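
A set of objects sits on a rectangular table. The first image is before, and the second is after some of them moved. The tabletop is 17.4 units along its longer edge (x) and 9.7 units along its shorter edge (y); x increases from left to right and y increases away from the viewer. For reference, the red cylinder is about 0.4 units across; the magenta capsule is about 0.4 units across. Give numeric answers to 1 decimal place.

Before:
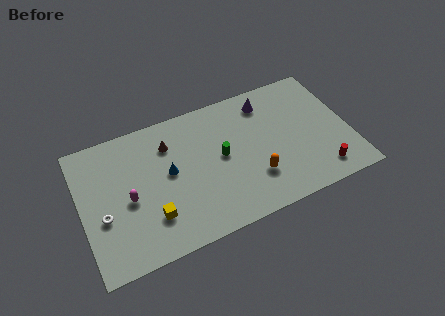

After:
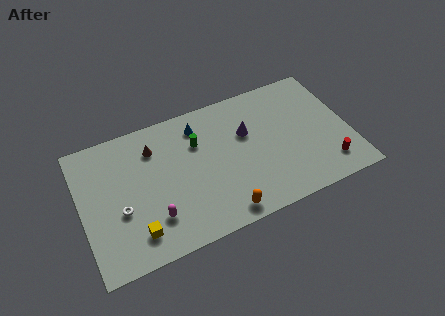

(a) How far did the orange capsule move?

2.9

The orange capsule was near (11.0, 2.8) before and (8.7, 1.1) after, so it travelled √(2.3² + 1.7²) ≈ 2.9 units.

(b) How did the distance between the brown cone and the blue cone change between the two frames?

+1.0

They were about 2.0 units apart before and 3.0 after — 1.0 units further apart.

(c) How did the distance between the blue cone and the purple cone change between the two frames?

-3.8

Before: roughly 7.2 units apart; after: 3.4. That's 3.8 units closer together.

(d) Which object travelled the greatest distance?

the blue cone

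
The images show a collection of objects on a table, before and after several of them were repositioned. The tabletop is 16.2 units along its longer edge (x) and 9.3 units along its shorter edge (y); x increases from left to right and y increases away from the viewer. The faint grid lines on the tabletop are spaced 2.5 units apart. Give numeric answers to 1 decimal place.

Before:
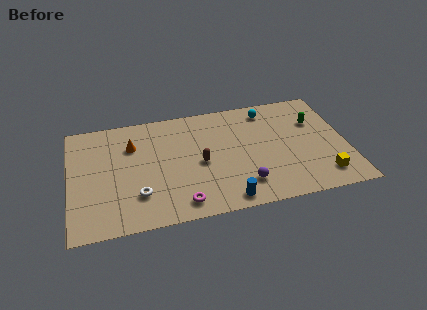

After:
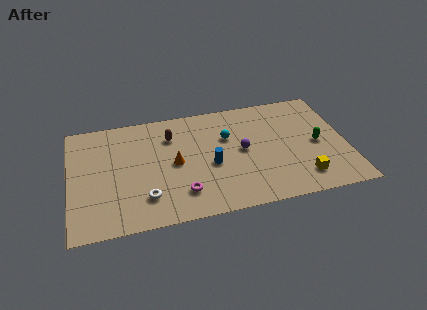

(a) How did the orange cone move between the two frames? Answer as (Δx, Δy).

(2.4, -2.0)

The orange cone was at about (3.7, 6.6) and moved to about (6.1, 4.6).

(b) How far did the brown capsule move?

3.1

From (7.6, 4.3) to (6.0, 6.9), the brown capsule covered √(1.6² + 2.6²) ≈ 3.1 units.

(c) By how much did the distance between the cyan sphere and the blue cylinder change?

-5.1

Before: roughly 7.5 units apart; after: 2.4. That's 5.1 units closer together.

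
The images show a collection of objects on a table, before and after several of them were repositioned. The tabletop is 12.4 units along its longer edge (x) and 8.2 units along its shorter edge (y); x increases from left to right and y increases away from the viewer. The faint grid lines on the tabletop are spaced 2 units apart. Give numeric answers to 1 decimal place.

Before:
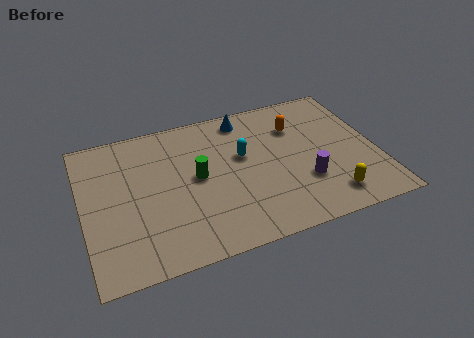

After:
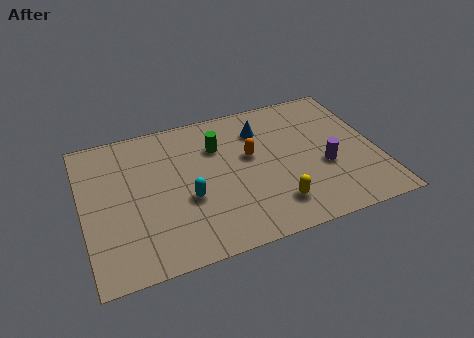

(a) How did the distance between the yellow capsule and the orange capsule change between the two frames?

-1.4

Before: roughly 4.6 units apart; after: 3.2. That's 1.4 units closer together.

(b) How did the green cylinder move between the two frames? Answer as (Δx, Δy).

(1.0, 1.5)

The green cylinder started near (4.8, 4.3) and ended near (5.8, 5.8).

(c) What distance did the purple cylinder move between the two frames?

1.1

The purple cylinder was near (9.2, 2.6) before and (10.1, 3.2) after, so it travelled √(0.9² + 0.6²) ≈ 1.1 units.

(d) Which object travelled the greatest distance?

the cyan capsule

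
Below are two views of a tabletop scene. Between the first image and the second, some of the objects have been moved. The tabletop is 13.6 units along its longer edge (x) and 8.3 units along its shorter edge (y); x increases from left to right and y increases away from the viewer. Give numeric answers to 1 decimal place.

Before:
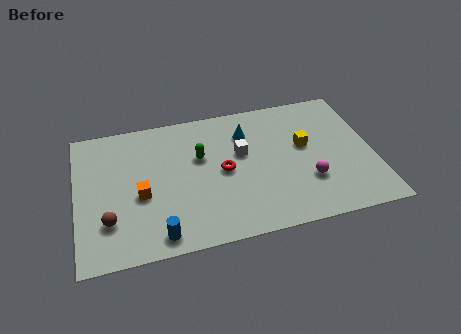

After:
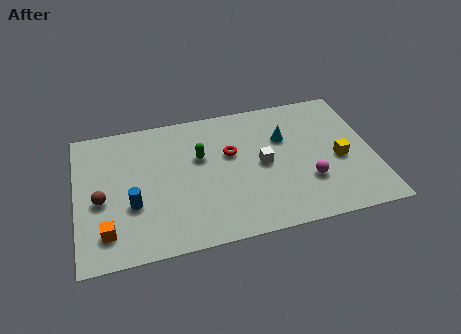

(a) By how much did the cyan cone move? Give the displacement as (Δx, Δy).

(1.7, -0.7)

From the two frames, the cyan cone sits at roughly (7.9, 6.2) before and (9.6, 5.5) after.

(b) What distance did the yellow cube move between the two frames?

1.9

From (10.5, 4.8) to (12.0, 3.6), the yellow cube covered √(1.5² + 1.2²) ≈ 1.9 units.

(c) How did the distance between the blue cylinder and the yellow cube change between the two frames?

+1.6

They were about 7.9 units apart before and 9.5 after — 1.6 units further apart.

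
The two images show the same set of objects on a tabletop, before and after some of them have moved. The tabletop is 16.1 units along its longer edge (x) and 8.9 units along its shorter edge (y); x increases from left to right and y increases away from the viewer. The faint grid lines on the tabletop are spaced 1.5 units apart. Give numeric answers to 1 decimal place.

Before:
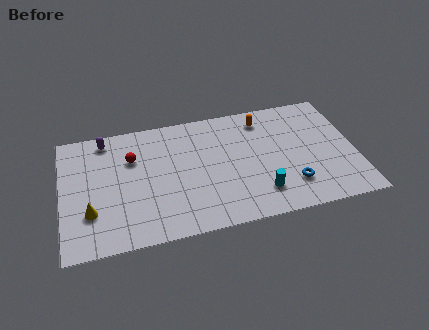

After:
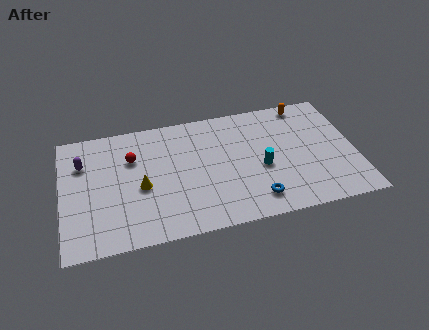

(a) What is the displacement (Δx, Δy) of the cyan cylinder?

(0.2, 1.8)

The cyan cylinder was at about (10.7, 2.0) and moved to about (10.9, 3.8).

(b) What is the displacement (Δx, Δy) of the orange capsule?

(2.4, 0.6)

From the two frames, the orange capsule sits at roughly (11.2, 7.4) before and (13.6, 8.0) after.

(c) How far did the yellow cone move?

3.0

The yellow cone was near (1.5, 2.7) before and (4.3, 3.9) after, so it travelled √(2.8² + 1.2²) ≈ 3.0 units.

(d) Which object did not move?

the red sphere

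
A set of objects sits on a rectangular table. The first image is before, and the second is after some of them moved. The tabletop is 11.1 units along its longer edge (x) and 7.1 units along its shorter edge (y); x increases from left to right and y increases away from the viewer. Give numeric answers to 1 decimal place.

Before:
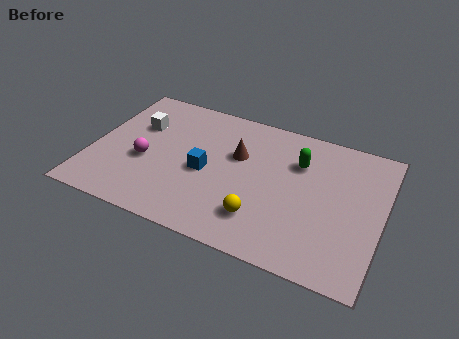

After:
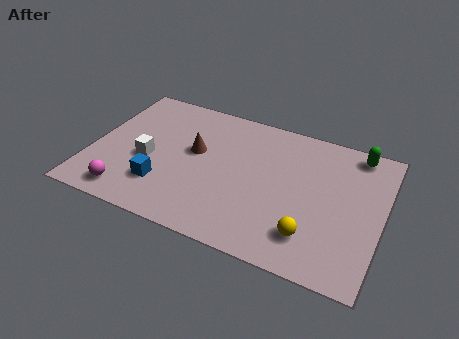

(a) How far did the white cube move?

1.8

The white cube was near (1.6, 4.7) before and (2.2, 3.0) after, so it travelled √(0.6² + 1.7²) ≈ 1.8 units.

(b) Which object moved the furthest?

the green capsule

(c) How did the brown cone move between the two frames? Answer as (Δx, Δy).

(-1.6, -0.4)

From the two frames, the brown cone sits at roughly (5.5, 4.5) before and (3.9, 4.1) after.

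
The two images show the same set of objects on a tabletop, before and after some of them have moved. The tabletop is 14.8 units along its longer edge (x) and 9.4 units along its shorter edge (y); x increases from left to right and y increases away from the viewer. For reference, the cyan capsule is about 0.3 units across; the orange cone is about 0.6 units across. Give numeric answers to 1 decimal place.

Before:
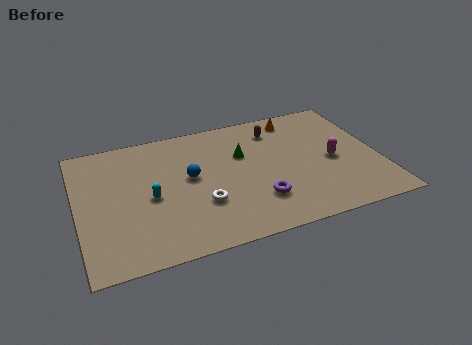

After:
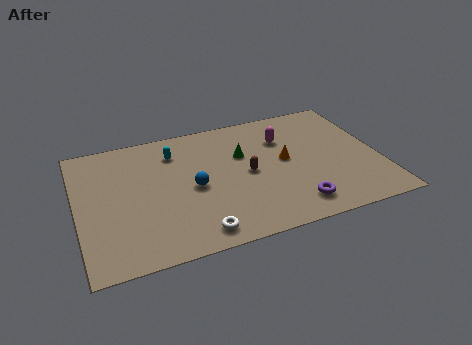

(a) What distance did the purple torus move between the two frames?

1.9

The purple torus was near (8.6, 2.5) before and (10.3, 1.6) after, so it travelled √(1.7² + 0.9²) ≈ 1.9 units.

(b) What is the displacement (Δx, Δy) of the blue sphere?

(0.1, -0.8)

The blue sphere started near (5.5, 5.2) and ended near (5.6, 4.4).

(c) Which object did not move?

the green cone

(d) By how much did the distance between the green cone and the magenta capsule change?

-2.5

They were about 4.7 units apart before and 2.2 after — 2.5 units closer together.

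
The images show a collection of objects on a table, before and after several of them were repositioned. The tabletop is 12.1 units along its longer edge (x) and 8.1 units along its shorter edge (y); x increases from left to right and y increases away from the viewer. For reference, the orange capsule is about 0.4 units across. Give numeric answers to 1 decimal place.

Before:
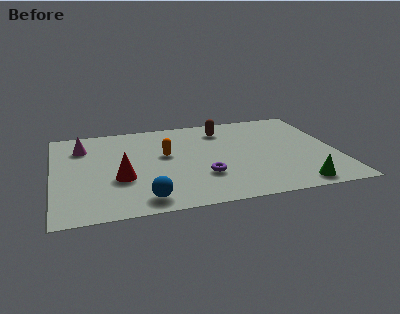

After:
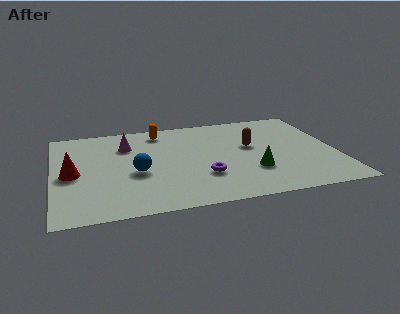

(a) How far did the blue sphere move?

2.3

The blue sphere moved from about (3.7, 1.1) to (3.5, 3.4), a distance of √(0.2² + 2.3²) ≈ 2.3.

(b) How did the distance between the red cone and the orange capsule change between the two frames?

+2.4

Before: roughly 2.6 units apart; after: 5.0. That's 2.4 units further apart.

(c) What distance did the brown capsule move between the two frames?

2.1

The brown capsule moved from about (7.4, 6.5) to (8.5, 4.7), a distance of √(1.1² + 1.8²) ≈ 2.1.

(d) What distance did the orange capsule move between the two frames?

2.2

From (4.8, 4.7) to (4.7, 6.9), the orange capsule covered √(0.1² + 2.2²) ≈ 2.2 units.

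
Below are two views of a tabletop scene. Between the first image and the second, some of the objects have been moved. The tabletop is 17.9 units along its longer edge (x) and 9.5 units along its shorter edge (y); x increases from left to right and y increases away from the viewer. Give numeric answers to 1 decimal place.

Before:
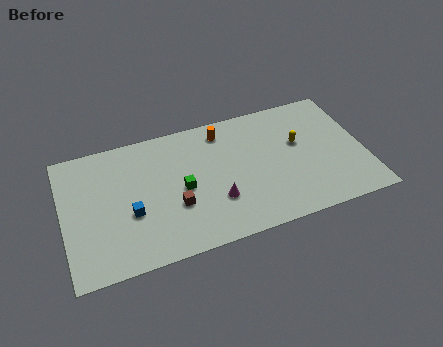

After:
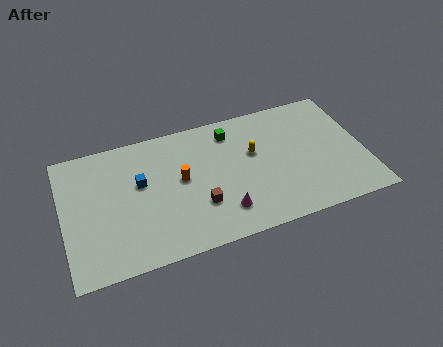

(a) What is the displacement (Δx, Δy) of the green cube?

(3.2, 3.3)

The green cube started near (7.0, 4.5) and ended near (10.2, 7.8).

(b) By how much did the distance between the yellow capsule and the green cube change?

-4.9

The distance was about 7.2 in the first image and 2.3 in the second, so they moved 4.9 units closer together.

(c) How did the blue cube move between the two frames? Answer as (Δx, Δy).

(0.7, 2.0)

From the two frames, the blue cube sits at roughly (3.9, 3.7) before and (4.6, 5.7) after.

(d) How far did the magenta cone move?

0.9

The magenta cone moved from about (8.9, 3.0) to (9.2, 2.1), a distance of √(0.3² + 0.9²) ≈ 0.9.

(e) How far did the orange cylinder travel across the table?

3.9

From (9.7, 8.0) to (7.0, 5.2), the orange cylinder covered √(2.7² + 2.8²) ≈ 3.9 units.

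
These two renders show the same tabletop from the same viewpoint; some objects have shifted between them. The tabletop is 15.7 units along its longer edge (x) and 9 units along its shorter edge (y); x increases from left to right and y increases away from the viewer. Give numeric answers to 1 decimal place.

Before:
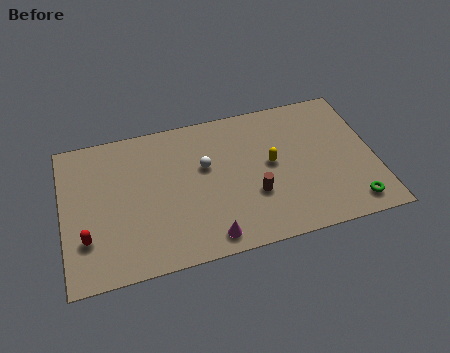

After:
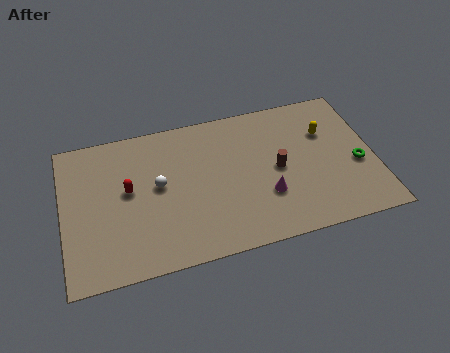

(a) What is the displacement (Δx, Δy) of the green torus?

(0.5, 2.4)

From the two frames, the green torus sits at roughly (14.3, 1.3) before and (14.8, 3.7) after.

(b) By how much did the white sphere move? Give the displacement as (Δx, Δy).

(-2.4, -0.6)

The white sphere started near (7.2, 5.5) and ended near (4.8, 4.9).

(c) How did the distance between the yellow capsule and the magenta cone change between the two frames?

-0.4

They were about 5.0 units apart before and 4.6 after — 0.4 units closer together.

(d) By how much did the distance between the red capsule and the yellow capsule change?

+0.5

Before: roughly 9.7 units apart; after: 10.2. That's 0.5 units further apart.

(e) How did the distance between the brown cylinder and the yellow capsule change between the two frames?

+1.1

The distance was about 2.0 in the first image and 3.1 in the second, so they moved 1.1 units further apart.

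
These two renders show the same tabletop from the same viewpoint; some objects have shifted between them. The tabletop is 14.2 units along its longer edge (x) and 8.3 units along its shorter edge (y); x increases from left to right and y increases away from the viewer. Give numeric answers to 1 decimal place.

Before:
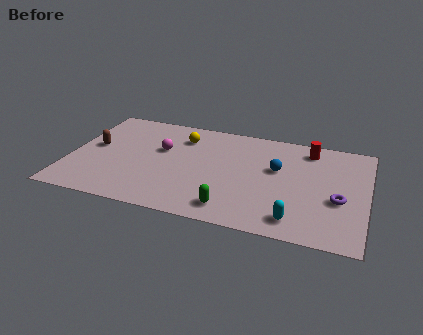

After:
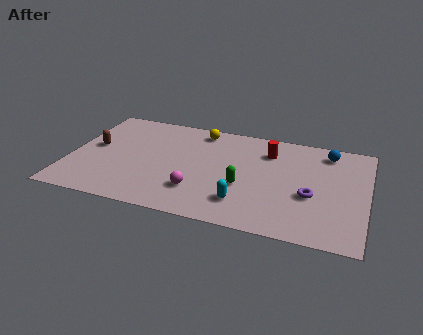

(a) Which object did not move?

the brown capsule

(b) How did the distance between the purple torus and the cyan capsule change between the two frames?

+0.6

They were about 2.8 units apart before and 3.4 after — 0.6 units further apart.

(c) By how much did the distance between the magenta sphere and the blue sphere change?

+2.0

The distance was about 5.6 in the first image and 7.6 in the second, so they moved 2.0 units further apart.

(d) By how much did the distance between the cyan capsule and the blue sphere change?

+2.4

The distance was about 3.9 in the first image and 6.3 in the second, so they moved 2.4 units further apart.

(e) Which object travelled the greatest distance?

the magenta sphere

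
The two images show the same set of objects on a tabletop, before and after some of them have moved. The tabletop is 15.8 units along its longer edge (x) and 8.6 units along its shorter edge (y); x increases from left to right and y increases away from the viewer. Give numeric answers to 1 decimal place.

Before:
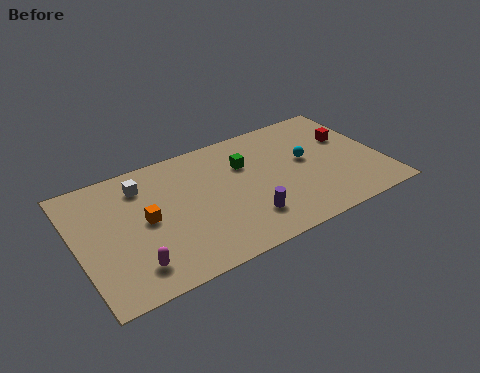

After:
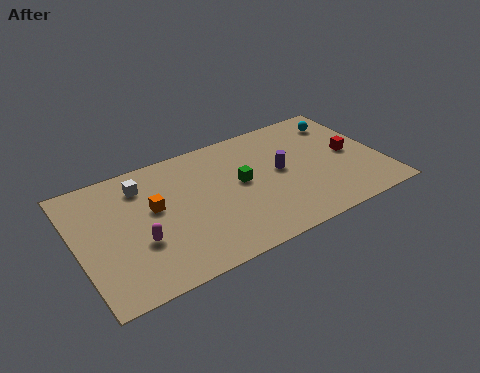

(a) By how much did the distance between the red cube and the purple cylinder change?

-3.2

They were about 6.9 units apart before and 3.7 after — 3.2 units closer together.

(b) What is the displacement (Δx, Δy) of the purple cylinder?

(2.2, 2.5)

The purple cylinder started near (8.4, 2.1) and ended near (10.6, 4.6).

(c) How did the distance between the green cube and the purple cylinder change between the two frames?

-1.7

They were about 3.8 units apart before and 2.1 after — 1.7 units closer together.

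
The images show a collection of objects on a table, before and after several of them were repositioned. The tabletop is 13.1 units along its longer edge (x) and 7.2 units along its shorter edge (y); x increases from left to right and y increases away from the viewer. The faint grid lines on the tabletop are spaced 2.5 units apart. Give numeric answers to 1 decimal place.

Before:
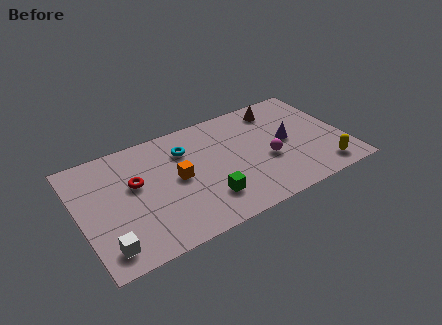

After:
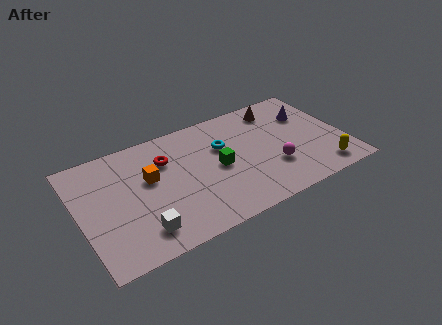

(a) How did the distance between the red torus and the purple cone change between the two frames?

-0.3

The distance was about 7.5 in the first image and 7.2 in the second, so they moved 0.3 units closer together.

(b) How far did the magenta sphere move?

0.6

From (9.2, 2.9) to (9.4, 2.3), the magenta sphere covered √(0.2² + 0.6²) ≈ 0.6 units.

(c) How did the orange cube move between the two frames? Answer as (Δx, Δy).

(-1.3, 0.6)

The orange cube started near (4.8, 3.7) and ended near (3.5, 4.3).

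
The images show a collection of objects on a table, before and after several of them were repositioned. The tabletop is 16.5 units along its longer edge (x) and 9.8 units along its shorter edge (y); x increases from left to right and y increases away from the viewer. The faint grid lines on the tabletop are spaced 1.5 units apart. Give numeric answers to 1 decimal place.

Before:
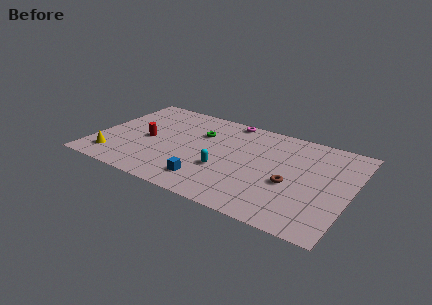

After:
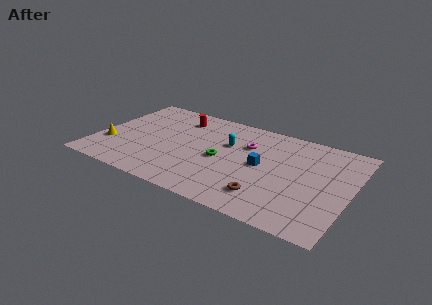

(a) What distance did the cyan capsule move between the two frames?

2.8

The cyan capsule was near (8.5, 3.5) before and (8.4, 6.3) after, so it travelled √(0.1² + 2.8²) ≈ 2.8 units.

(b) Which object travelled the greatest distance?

the blue cube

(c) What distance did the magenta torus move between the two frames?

2.7

From (8.1, 9.0) to (9.6, 6.7), the magenta torus covered √(1.5² + 2.3²) ≈ 2.7 units.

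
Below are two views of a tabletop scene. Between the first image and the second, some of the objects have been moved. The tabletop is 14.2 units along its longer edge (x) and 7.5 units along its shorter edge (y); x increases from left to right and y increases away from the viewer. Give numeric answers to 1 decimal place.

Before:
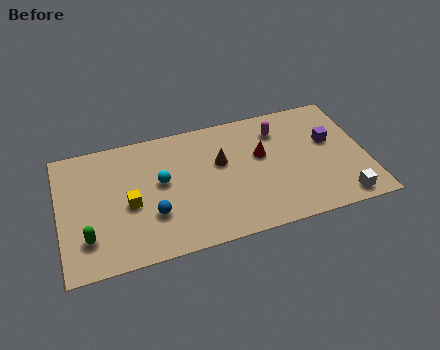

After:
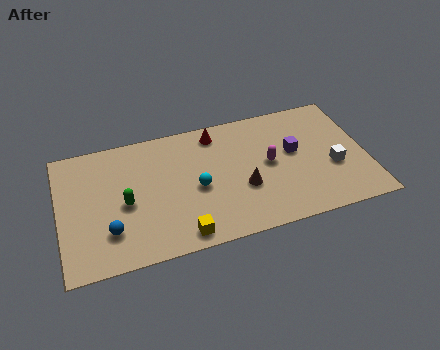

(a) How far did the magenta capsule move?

2.0

The magenta capsule was near (10.3, 5.8) before and (9.7, 3.9) after, so it travelled √(0.6² + 1.9²) ≈ 2.0 units.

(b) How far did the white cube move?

2.0

From (12.8, 0.9) to (12.6, 2.9), the white cube covered √(0.2² + 2.0²) ≈ 2.0 units.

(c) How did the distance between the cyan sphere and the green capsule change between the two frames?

-0.9

Before: roughly 4.2 units apart; after: 3.3. That's 0.9 units closer together.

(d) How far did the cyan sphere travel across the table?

1.8

From (4.7, 4.2) to (6.3, 3.4), the cyan sphere covered √(1.6² + 0.8²) ≈ 1.8 units.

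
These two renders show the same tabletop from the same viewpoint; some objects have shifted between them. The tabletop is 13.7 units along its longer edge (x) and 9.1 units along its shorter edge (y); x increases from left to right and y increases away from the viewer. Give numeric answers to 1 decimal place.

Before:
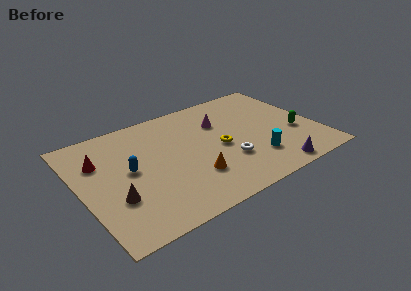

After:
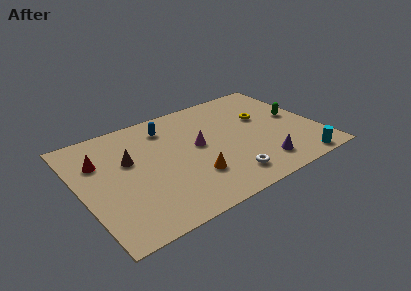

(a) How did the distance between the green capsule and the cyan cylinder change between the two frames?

+1.1

They were about 2.9 units apart before and 4.0 after — 1.1 units further apart.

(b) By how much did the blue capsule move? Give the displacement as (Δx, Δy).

(2.6, 2.5)

The blue capsule was at about (2.8, 4.8) and moved to about (5.4, 7.3).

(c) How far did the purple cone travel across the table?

1.0

The purple cone was near (10.5, 0.9) before and (9.9, 1.7) after, so it travelled √(0.6² + 0.8²) ≈ 1.0 units.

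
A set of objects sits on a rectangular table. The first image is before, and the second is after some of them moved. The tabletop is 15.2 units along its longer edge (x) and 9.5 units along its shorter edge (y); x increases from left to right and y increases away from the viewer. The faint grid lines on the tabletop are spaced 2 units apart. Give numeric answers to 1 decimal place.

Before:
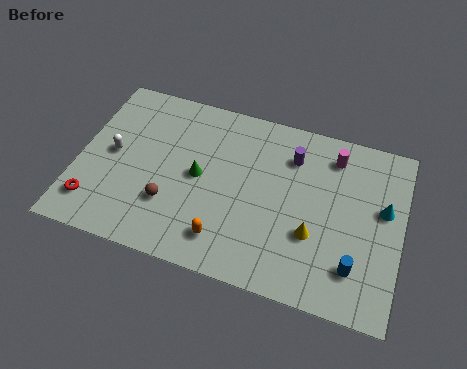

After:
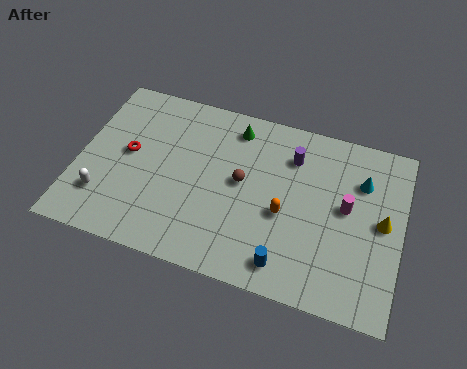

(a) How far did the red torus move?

3.5

From (1.0, 1.9) to (2.3, 5.1), the red torus covered √(1.3² + 3.2²) ≈ 3.5 units.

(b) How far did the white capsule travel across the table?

2.5

The white capsule moved from about (1.6, 4.9) to (1.4, 2.4), a distance of √(0.2² + 2.5²) ≈ 2.5.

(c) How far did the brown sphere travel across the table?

3.9

From (4.5, 2.9) to (7.7, 5.1), the brown sphere covered √(3.2² + 2.2²) ≈ 3.9 units.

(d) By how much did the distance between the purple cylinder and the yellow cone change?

+0.9

The distance was about 4.1 in the first image and 5.0 in the second, so they moved 0.9 units further apart.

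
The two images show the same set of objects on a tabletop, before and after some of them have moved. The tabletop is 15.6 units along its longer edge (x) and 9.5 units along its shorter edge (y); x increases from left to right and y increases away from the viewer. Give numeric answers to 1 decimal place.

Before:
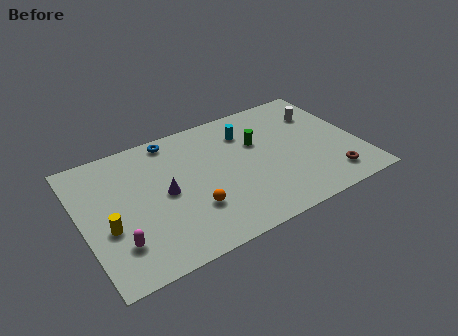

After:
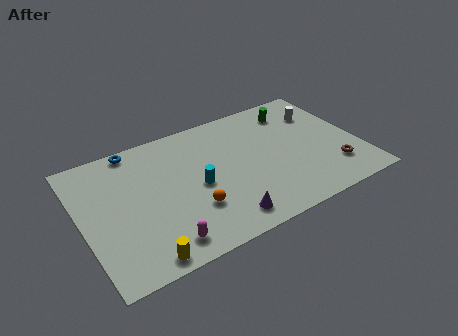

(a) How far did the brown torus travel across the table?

0.7

The brown torus was near (13.6, 1.7) before and (13.9, 2.3) after, so it travelled √(0.3² + 0.6²) ≈ 0.7 units.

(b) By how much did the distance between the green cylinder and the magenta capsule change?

+1.4

They were about 9.2 units apart before and 10.6 after — 1.4 units further apart.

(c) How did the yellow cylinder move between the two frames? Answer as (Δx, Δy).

(1.5, -2.8)

The yellow cylinder started near (1.3, 3.7) and ended near (2.8, 0.9).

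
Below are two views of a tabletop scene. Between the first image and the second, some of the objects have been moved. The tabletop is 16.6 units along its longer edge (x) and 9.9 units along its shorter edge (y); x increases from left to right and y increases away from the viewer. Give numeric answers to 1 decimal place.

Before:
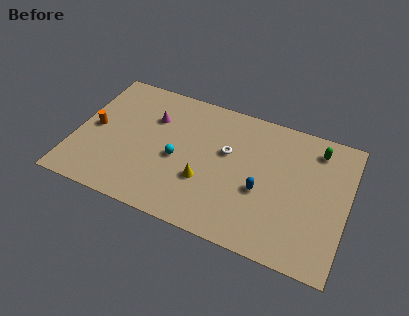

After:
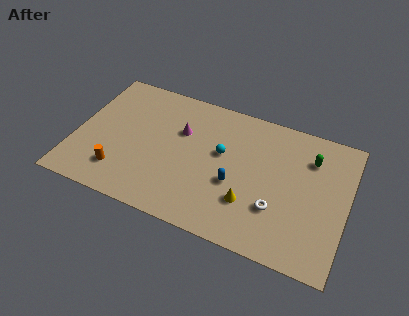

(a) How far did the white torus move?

4.4

The white torus moved from about (9.2, 6.0) to (12.5, 3.1), a distance of √(3.3² + 2.9²) ≈ 4.4.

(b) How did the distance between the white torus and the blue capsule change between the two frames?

-0.3

They were about 3.0 units apart before and 2.7 after — 0.3 units closer together.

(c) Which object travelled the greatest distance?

the white torus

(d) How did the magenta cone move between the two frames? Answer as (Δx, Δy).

(1.8, -0.4)

From the two frames, the magenta cone sits at roughly (4.5, 6.9) before and (6.3, 6.5) after.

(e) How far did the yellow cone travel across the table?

2.8

The yellow cone was near (8.1, 3.4) before and (10.9, 2.9) after, so it travelled √(2.8² + 0.5²) ≈ 2.8 units.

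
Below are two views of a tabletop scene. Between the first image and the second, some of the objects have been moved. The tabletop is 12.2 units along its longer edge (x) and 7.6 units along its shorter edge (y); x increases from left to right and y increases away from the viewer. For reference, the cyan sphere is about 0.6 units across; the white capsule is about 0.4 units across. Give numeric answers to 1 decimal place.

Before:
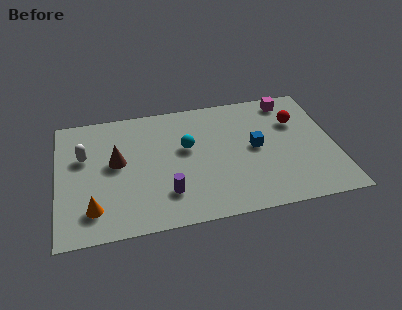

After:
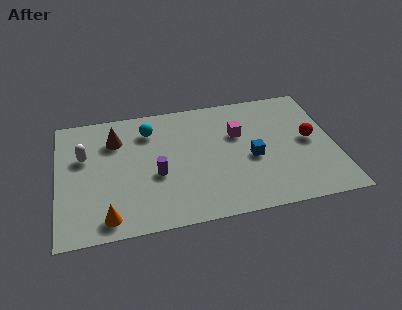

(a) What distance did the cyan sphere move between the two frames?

2.1

From (5.7, 4.5) to (4.1, 5.9), the cyan sphere covered √(1.6² + 1.4²) ≈ 2.1 units.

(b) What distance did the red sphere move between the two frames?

1.4

The red sphere was near (10.6, 5.2) before and (11.1, 3.9) after, so it travelled √(0.5² + 1.3²) ≈ 1.4 units.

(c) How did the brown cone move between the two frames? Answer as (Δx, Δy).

(0.0, 1.4)

From the two frames, the brown cone sits at roughly (2.6, 4.2) before and (2.6, 5.6) after.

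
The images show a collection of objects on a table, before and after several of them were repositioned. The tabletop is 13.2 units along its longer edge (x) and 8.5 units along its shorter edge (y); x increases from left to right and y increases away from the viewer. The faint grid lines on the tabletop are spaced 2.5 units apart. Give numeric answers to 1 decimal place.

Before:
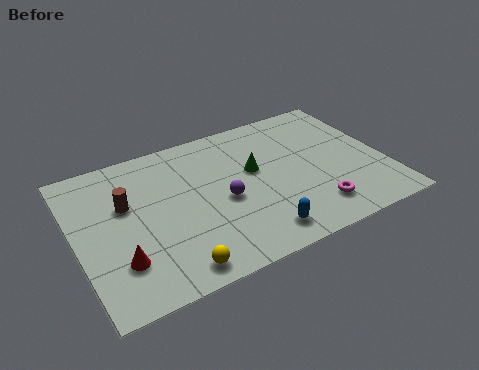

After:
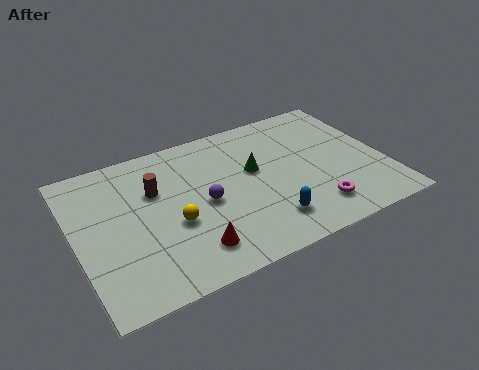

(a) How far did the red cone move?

3.0

From (1.6, 2.3) to (4.5, 1.7), the red cone covered √(2.9² + 0.6²) ≈ 3.0 units.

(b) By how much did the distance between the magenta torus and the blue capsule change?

-0.5

Before: roughly 2.5 units apart; after: 2.0. That's 0.5 units closer together.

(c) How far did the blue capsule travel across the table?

0.7

The blue capsule was near (7.3, 1.3) before and (7.8, 1.8) after, so it travelled √(0.5² + 0.5²) ≈ 0.7 units.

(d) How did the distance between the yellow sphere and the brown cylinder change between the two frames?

-2.3

They were about 4.6 units apart before and 2.3 after — 2.3 units closer together.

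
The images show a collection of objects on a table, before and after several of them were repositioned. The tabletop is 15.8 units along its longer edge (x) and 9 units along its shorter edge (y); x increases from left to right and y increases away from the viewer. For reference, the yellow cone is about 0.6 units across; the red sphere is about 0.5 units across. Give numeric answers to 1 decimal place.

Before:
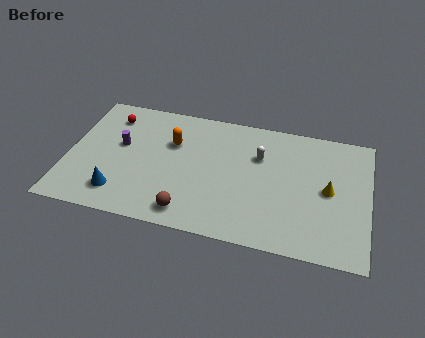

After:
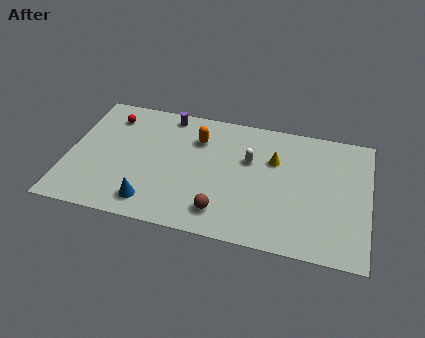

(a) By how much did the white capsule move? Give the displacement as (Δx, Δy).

(-0.5, -0.4)

The white capsule was at about (10.0, 6.1) and moved to about (9.5, 5.7).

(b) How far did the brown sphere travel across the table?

1.7

From (6.6, 1.3) to (8.3, 1.7), the brown sphere covered √(1.7² + 0.4²) ≈ 1.7 units.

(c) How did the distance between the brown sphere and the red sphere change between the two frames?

+0.9

Before: roughly 7.5 units apart; after: 8.4. That's 0.9 units further apart.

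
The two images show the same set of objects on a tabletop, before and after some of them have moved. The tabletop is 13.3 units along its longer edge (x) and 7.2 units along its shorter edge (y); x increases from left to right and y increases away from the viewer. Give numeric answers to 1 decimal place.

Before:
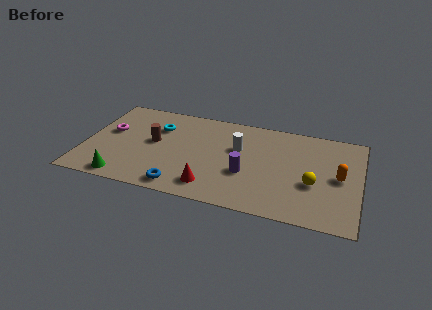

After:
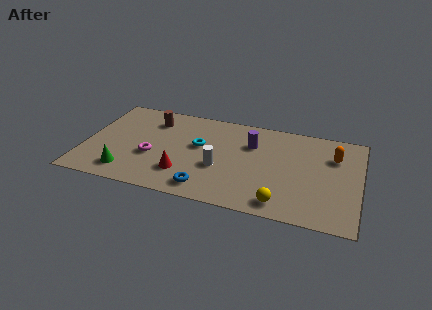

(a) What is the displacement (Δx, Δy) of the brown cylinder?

(-0.2, 1.7)

The brown cylinder was at about (3.3, 3.9) and moved to about (3.1, 5.6).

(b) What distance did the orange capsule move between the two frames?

1.5

The orange capsule was near (12.3, 3.6) before and (12.0, 5.1) after, so it travelled √(0.3² + 1.5²) ≈ 1.5 units.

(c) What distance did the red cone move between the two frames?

1.5

From (6.3, 1.3) to (4.9, 1.9), the red cone covered √(1.4² + 0.6²) ≈ 1.5 units.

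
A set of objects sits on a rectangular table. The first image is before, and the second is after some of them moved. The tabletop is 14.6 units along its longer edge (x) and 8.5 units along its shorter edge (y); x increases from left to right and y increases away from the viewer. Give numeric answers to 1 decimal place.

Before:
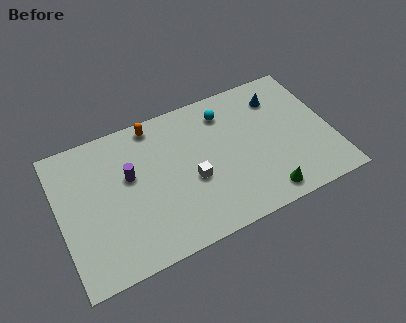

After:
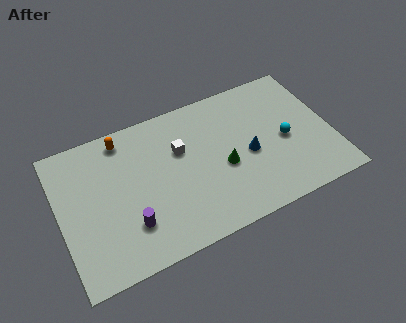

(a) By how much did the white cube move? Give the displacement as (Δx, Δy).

(-0.4, 2.0)

From the two frames, the white cube sits at roughly (7.0, 3.5) before and (6.6, 5.5) after.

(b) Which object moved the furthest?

the cyan sphere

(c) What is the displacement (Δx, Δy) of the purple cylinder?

(-0.3, -2.8)

The purple cylinder was at about (3.8, 5.1) and moved to about (3.5, 2.3).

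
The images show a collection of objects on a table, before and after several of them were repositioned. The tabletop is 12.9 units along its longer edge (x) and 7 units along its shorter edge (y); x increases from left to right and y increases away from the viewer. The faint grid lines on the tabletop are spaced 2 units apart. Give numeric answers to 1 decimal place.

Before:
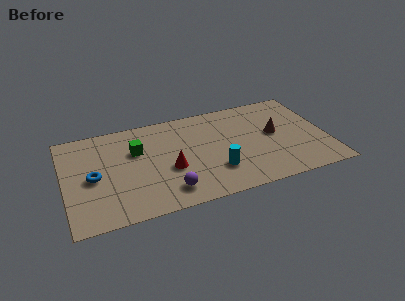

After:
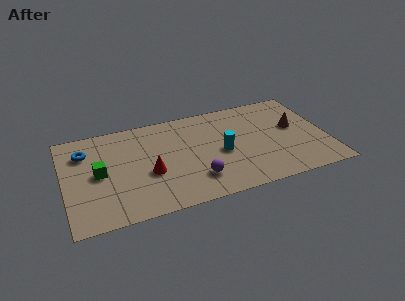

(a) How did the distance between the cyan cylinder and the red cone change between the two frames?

+1.3

They were about 2.3 units apart before and 3.6 after — 1.3 units further apart.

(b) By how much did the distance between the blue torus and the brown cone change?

+1.4

The distance was about 9.0 in the first image and 10.4 in the second, so they moved 1.4 units further apart.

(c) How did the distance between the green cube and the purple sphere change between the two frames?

+1.4

They were about 3.5 units apart before and 4.9 after — 1.4 units further apart.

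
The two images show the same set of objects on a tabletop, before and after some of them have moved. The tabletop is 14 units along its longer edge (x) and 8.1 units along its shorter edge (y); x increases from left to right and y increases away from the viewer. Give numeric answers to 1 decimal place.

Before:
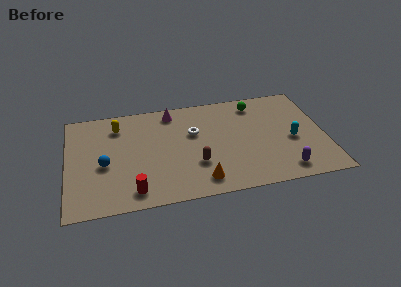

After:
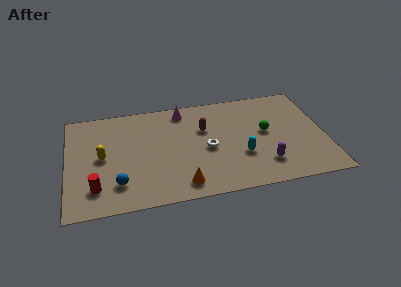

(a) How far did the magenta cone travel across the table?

0.6

From (5.8, 7.0) to (6.4, 7.0), the magenta cone covered √(0.6² + 0.0²) ≈ 0.6 units.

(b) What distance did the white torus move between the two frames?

1.6

From (6.9, 5.1) to (7.6, 3.7), the white torus covered √(0.7² + 1.4²) ≈ 1.6 units.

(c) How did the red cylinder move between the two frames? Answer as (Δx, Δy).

(-2.0, 0.6)

The red cylinder was at about (3.5, 1.2) and moved to about (1.5, 1.8).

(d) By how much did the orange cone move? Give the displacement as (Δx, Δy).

(-1.0, -0.1)

The orange cone started near (7.1, 1.3) and ended near (6.1, 1.2).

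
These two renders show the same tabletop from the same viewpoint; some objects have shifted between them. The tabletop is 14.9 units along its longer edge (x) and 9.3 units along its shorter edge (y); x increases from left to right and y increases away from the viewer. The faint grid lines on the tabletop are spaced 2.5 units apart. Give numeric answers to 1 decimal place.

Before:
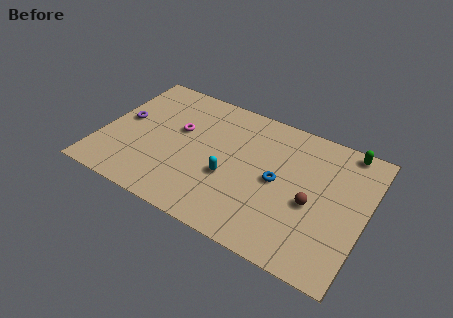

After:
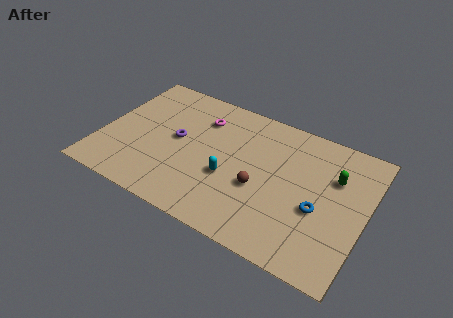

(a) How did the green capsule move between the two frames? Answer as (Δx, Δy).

(-0.4, -2.2)

The green capsule was at about (13.4, 8.5) and moved to about (13.0, 6.3).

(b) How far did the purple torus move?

3.1

The purple torus was near (1.1, 5.0) before and (4.2, 4.9) after, so it travelled √(3.1² + 0.1²) ≈ 3.1 units.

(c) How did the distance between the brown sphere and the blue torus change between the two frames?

+1.2

The distance was about 2.1 in the first image and 3.3 in the second, so they moved 1.2 units further apart.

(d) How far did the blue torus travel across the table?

2.5

From (10.0, 4.6) to (12.4, 3.8), the blue torus covered √(2.4² + 0.8²) ≈ 2.5 units.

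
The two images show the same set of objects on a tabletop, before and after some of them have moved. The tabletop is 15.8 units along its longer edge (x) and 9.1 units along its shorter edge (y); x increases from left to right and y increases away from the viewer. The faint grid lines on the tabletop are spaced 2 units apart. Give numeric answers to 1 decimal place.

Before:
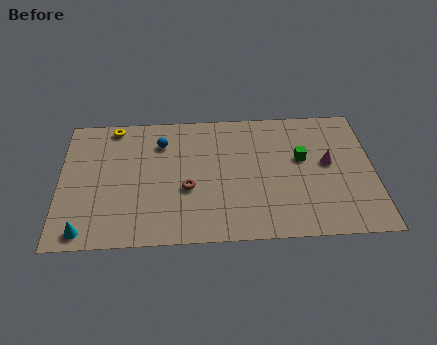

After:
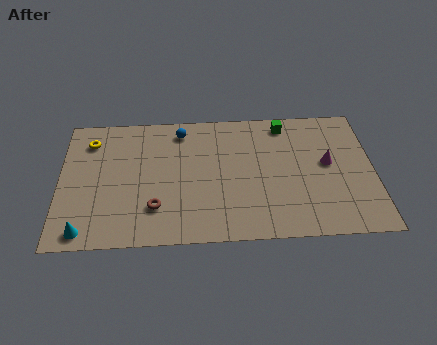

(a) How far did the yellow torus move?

1.6

The yellow torus moved from about (2.7, 8.2) to (1.5, 7.2), a distance of √(1.2² + 1.0²) ≈ 1.6.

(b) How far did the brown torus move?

2.0

The brown torus moved from about (6.4, 3.6) to (4.8, 2.4), a distance of √(1.6² + 1.2²) ≈ 2.0.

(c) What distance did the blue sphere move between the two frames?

1.3

The blue sphere moved from about (5.1, 6.9) to (6.1, 7.7), a distance of √(1.0² + 0.8²) ≈ 1.3.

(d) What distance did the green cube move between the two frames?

2.6

The green cube moved from about (12.2, 5.4) to (11.4, 7.9), a distance of √(0.8² + 2.5²) ≈ 2.6.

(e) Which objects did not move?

the magenta cone and the cyan cone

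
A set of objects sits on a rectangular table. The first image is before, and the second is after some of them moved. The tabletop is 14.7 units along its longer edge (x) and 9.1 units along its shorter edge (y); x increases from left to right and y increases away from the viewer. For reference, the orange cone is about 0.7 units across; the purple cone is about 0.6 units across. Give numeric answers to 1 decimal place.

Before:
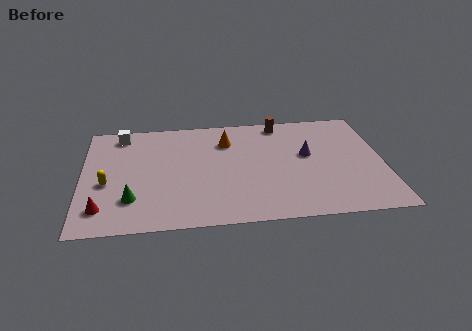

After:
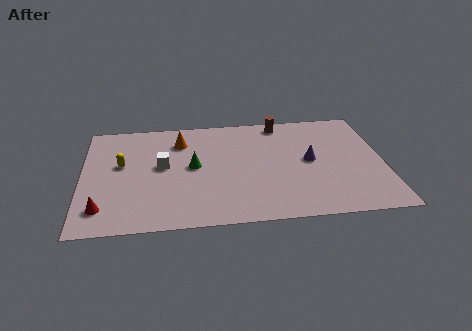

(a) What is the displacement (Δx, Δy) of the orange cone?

(-2.3, 0.2)

From the two frames, the orange cone sits at roughly (7.1, 6.8) before and (4.8, 7.0) after.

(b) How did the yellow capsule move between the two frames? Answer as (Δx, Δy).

(0.7, 1.5)

The yellow capsule was at about (1.2, 3.8) and moved to about (1.9, 5.3).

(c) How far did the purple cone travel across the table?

0.5

The purple cone was near (11.0, 5.2) before and (11.1, 4.7) after, so it travelled √(0.1² + 0.5²) ≈ 0.5 units.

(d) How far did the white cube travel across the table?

3.5

The white cube was near (1.9, 7.9) before and (3.9, 5.0) after, so it travelled √(2.0² + 2.9²) ≈ 3.5 units.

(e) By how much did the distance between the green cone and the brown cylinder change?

-3.8

They were about 9.3 units apart before and 5.5 after — 3.8 units closer together.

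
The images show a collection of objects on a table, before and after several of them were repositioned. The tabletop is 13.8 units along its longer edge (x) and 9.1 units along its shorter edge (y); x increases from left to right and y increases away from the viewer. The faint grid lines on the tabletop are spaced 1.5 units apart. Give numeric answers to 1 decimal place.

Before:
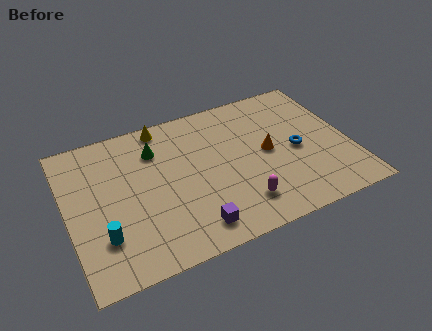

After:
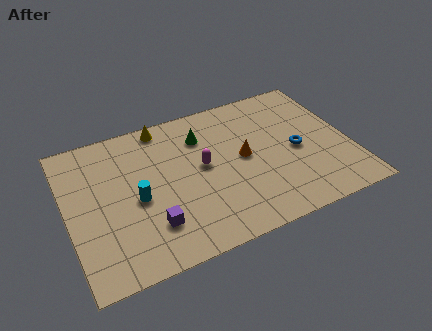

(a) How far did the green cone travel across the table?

2.3

From (4.5, 6.8) to (6.8, 6.8), the green cone covered √(2.3² + 0.0²) ≈ 2.3 units.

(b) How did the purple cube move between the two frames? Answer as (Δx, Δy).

(-1.9, 0.9)

The purple cube was at about (5.7, 1.4) and moved to about (3.8, 2.3).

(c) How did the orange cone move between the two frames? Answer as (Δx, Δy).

(-1.2, 0.1)

The orange cone started near (9.8, 4.6) and ended near (8.6, 4.7).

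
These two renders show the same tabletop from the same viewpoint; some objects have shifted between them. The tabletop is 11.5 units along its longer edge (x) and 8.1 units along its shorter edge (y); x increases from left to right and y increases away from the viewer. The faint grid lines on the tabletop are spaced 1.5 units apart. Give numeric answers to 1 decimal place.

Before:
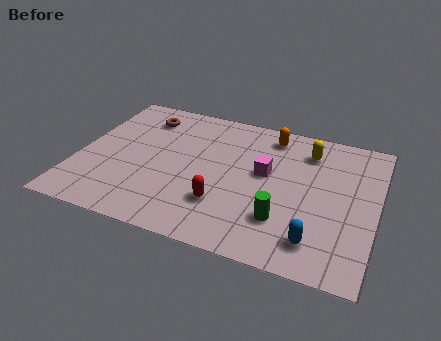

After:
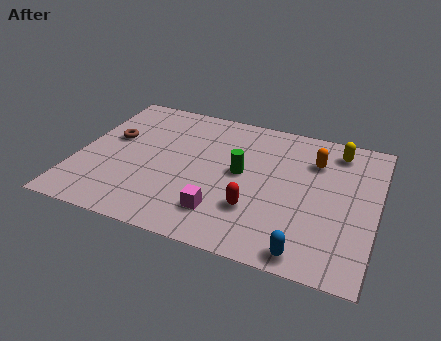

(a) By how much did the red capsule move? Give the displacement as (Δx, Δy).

(1.2, 0.1)

The red capsule started near (5.8, 2.3) and ended near (7.0, 2.4).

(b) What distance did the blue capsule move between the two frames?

0.8

The blue capsule was near (9.4, 1.5) before and (9.1, 0.8) after, so it travelled √(0.3² + 0.7²) ≈ 0.8 units.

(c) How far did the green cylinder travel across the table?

2.8

From (8.1, 2.2) to (6.3, 4.3), the green cylinder covered √(1.8² + 2.1²) ≈ 2.8 units.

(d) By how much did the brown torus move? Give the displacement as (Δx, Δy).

(-1.0, -1.7)

The brown torus was at about (2.2, 6.5) and moved to about (1.2, 4.8).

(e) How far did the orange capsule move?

2.1

The orange capsule was near (7.2, 6.9) before and (9.0, 5.9) after, so it travelled √(1.8² + 1.0²) ≈ 2.1 units.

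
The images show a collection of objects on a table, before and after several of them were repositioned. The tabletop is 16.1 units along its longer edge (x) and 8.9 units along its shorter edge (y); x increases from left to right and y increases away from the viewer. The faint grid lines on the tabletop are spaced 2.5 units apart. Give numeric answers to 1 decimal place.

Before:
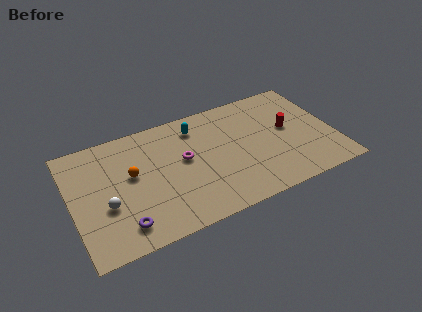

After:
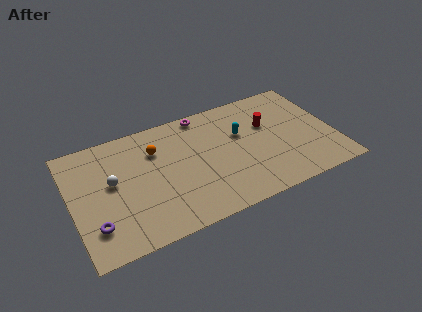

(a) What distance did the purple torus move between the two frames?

1.7

The purple torus was near (2.8, 1.6) before and (1.2, 2.2) after, so it travelled √(1.6² + 0.6²) ≈ 1.7 units.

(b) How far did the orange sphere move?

2.1

The orange sphere was near (3.7, 5.1) before and (5.3, 6.4) after, so it travelled √(1.6² + 1.3²) ≈ 2.1 units.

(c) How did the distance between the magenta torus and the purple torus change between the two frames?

+4.0

They were about 5.3 units apart before and 9.3 after — 4.0 units further apart.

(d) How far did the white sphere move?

1.7

From (2.0, 3.4) to (2.5, 5.0), the white sphere covered √(0.5² + 1.6²) ≈ 1.7 units.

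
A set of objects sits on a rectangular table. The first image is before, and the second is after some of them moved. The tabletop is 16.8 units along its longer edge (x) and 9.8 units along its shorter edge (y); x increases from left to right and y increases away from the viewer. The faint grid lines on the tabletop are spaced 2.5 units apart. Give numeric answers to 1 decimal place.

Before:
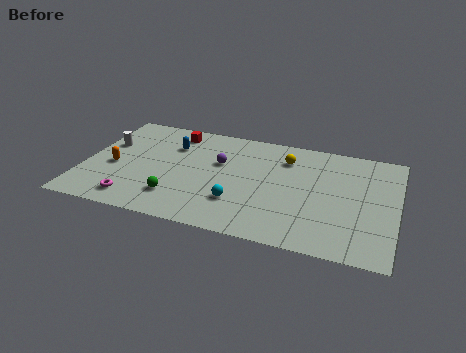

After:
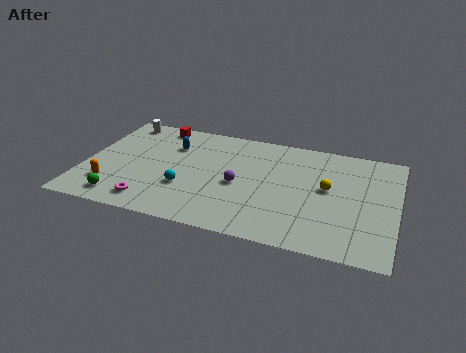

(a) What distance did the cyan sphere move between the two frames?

2.9

The cyan sphere moved from about (8.5, 2.8) to (5.6, 3.3), a distance of √(2.9² + 0.5²) ≈ 2.9.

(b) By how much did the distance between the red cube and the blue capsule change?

+0.7

Before: roughly 1.3 units apart; after: 2.0. That's 0.7 units further apart.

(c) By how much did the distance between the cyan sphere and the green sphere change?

+0.5

The distance was about 3.3 in the first image and 3.8 in the second, so they moved 0.5 units further apart.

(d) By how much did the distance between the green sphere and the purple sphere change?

+2.5

They were about 4.3 units apart before and 6.8 after — 2.5 units further apart.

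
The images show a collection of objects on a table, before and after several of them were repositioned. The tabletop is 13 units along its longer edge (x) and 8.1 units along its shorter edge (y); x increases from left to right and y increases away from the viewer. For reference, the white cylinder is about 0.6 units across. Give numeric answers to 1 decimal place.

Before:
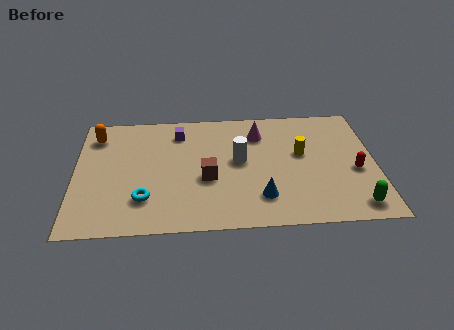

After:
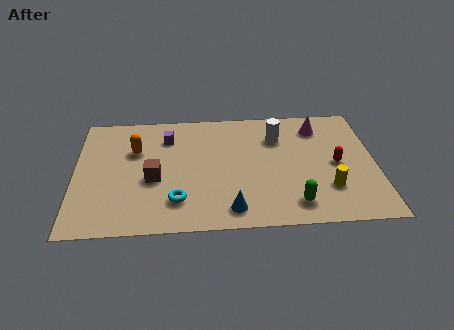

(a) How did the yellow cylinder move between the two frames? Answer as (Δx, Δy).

(1.1, -2.4)

The yellow cylinder was at about (9.8, 4.7) and moved to about (10.9, 2.3).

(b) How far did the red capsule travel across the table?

0.9

The red capsule moved from about (12.1, 3.4) to (11.3, 3.9), a distance of √(0.8² + 0.5²) ≈ 0.9.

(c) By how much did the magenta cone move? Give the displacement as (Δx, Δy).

(2.6, 0.3)

The magenta cone started near (8.0, 6.2) and ended near (10.6, 6.5).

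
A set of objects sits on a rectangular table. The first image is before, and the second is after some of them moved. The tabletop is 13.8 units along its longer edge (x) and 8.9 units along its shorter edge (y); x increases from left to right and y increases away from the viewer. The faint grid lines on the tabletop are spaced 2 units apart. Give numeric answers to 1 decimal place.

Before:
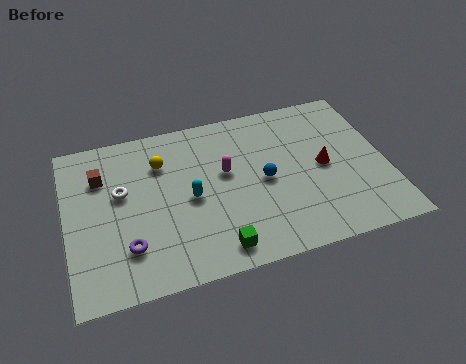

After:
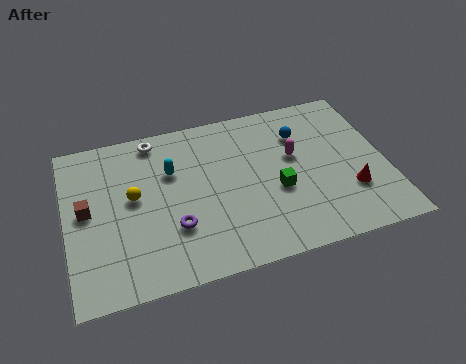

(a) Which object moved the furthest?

the green cube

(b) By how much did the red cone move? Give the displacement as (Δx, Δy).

(1.0, -1.7)

The red cone started near (11.1, 4.4) and ended near (12.1, 2.7).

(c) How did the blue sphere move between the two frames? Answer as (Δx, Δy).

(1.8, 2.2)

The blue sphere was at about (8.5, 4.3) and moved to about (10.3, 6.5).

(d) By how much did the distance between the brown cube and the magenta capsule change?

+3.6

Before: roughly 5.4 units apart; after: 9.0. That's 3.6 units further apart.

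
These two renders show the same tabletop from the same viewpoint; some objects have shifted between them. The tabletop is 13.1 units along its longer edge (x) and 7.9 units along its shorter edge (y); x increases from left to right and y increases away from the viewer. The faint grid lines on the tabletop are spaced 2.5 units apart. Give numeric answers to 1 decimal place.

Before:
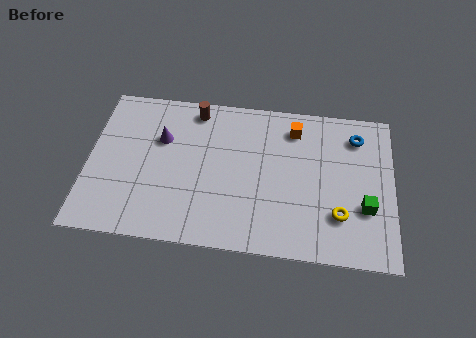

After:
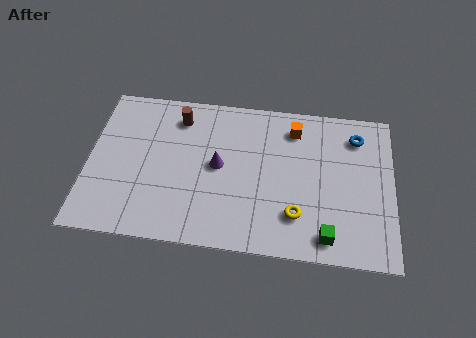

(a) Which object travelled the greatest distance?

the purple cone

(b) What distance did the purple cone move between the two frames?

2.7

From (3.1, 5.2) to (5.6, 4.1), the purple cone covered √(2.5² + 1.1²) ≈ 2.7 units.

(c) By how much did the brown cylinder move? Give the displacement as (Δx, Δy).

(-0.7, -0.5)

The brown cylinder started near (4.5, 6.9) and ended near (3.8, 6.4).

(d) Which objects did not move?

the blue torus and the orange cube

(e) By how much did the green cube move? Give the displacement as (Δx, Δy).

(-1.6, -1.6)

The green cube was at about (11.9, 2.7) and moved to about (10.3, 1.1).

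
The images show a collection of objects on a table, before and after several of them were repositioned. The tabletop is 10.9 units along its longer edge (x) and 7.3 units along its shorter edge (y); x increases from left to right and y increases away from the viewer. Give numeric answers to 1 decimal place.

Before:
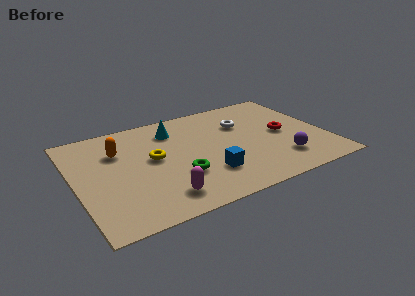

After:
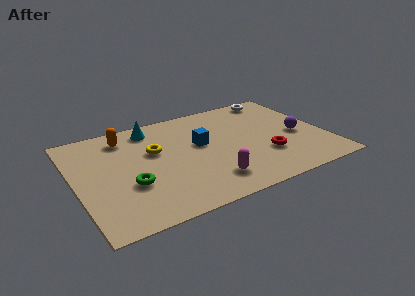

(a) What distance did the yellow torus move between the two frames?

0.5

The yellow torus was near (3.4, 4.0) before and (3.5, 4.5) after, so it travelled √(0.1² + 0.5²) ≈ 0.5 units.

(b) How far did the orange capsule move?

1.0

The orange capsule moved from about (2.0, 5.1) to (2.4, 6.0), a distance of √(0.4² + 0.9²) ≈ 1.0.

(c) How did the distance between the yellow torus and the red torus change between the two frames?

-0.6

They were about 5.7 units apart before and 5.1 after — 0.6 units closer together.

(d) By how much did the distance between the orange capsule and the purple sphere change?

+0.3

The distance was about 7.5 in the first image and 7.8 in the second, so they moved 0.3 units further apart.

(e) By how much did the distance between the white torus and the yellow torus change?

+1.9

The distance was about 4.2 in the first image and 6.1 in the second, so they moved 1.9 units further apart.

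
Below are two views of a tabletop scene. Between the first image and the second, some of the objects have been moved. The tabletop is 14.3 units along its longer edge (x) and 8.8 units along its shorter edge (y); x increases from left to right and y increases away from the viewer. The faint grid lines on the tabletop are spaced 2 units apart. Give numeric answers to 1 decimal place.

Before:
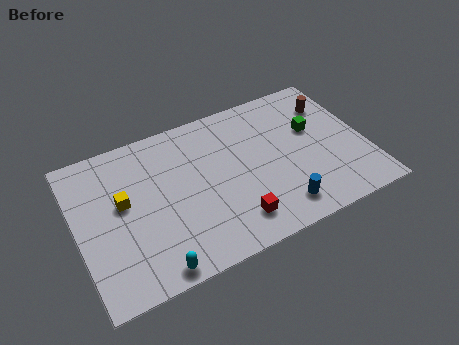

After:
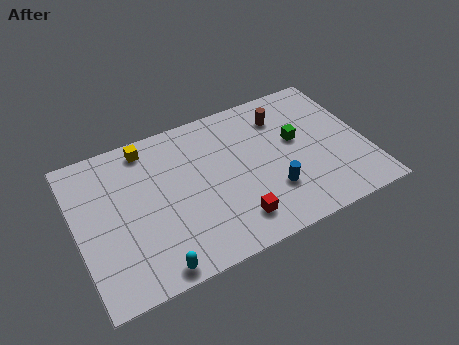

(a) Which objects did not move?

the red cube and the cyan capsule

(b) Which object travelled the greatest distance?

the yellow cube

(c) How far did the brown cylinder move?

2.5

From (13.0, 6.6) to (10.5, 6.8), the brown cylinder covered √(2.5² + 0.2²) ≈ 2.5 units.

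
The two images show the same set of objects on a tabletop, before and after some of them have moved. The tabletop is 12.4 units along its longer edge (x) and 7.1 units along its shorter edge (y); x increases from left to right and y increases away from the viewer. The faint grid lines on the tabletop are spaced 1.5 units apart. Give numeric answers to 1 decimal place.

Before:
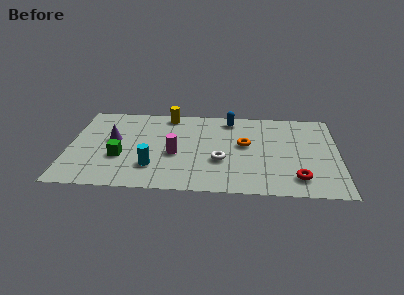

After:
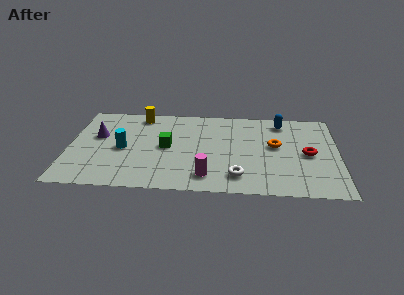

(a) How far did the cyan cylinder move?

2.0

The cyan cylinder was near (3.9, 1.9) before and (2.5, 3.3) after, so it travelled √(1.4² + 1.4²) ≈ 2.0 units.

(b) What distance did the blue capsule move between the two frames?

2.4

From (7.4, 6.1) to (9.8, 6.0), the blue capsule covered √(2.4² + 0.1²) ≈ 2.4 units.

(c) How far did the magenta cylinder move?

2.3

The magenta cylinder was near (4.9, 3.0) before and (6.4, 1.3) after, so it travelled √(1.5² + 1.7²) ≈ 2.3 units.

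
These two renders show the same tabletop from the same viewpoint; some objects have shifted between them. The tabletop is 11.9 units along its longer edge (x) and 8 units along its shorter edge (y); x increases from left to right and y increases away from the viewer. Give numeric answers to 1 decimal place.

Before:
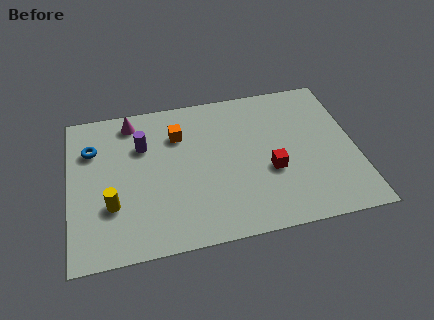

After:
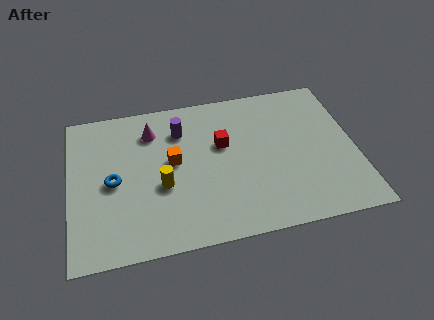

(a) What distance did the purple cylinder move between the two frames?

1.7

The purple cylinder moved from about (3.1, 5.5) to (4.7, 6.0), a distance of √(1.6² + 0.5²) ≈ 1.7.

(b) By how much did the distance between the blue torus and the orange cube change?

-1.0

The distance was about 3.6 in the first image and 2.6 in the second, so they moved 1.0 units closer together.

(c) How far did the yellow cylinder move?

2.2

The yellow cylinder moved from about (1.7, 2.6) to (3.8, 3.2), a distance of √(2.1² + 0.6²) ≈ 2.2.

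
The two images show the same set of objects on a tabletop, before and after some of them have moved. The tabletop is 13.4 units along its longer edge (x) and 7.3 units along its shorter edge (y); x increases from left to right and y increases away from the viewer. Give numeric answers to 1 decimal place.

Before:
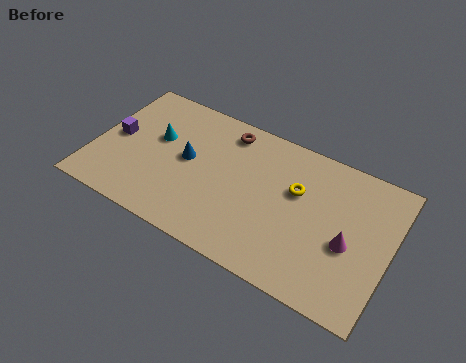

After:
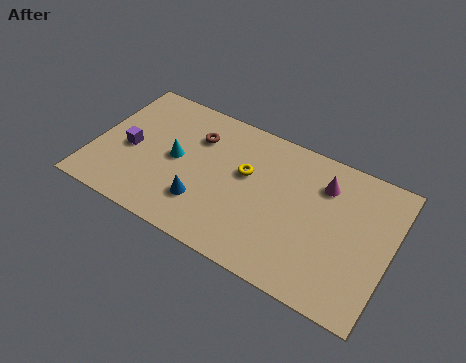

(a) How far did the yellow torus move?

2.3

The yellow torus was near (9.1, 4.6) before and (6.8, 4.4) after, so it travelled √(2.3² + 0.2²) ≈ 2.3 units.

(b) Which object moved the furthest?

the magenta cone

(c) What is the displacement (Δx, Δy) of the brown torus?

(-1.3, -0.9)

The brown torus started near (5.7, 6.2) and ended near (4.4, 5.3).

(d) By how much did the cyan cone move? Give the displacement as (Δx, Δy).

(1.0, -0.7)

The cyan cone was at about (2.7, 4.4) and moved to about (3.7, 3.7).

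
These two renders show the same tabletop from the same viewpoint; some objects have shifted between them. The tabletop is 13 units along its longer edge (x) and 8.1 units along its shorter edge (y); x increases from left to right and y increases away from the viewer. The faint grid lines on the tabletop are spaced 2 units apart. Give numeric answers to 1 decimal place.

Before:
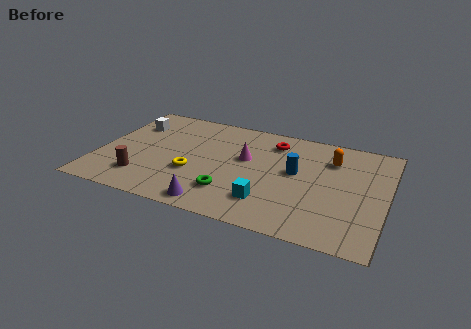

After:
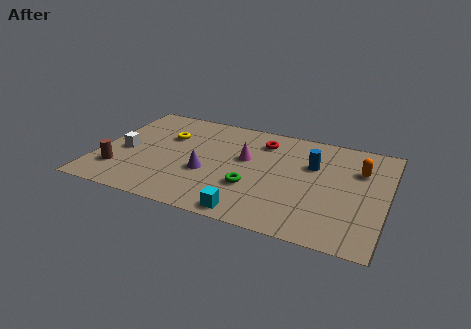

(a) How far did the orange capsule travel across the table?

1.4

From (10.4, 6.0) to (11.7, 5.6), the orange capsule covered √(1.3² + 0.4²) ≈ 1.4 units.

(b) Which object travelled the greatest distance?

the yellow torus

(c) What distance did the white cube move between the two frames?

2.3

From (1.2, 5.9) to (1.2, 3.6), the white cube covered √(0.0² + 2.3²) ≈ 2.3 units.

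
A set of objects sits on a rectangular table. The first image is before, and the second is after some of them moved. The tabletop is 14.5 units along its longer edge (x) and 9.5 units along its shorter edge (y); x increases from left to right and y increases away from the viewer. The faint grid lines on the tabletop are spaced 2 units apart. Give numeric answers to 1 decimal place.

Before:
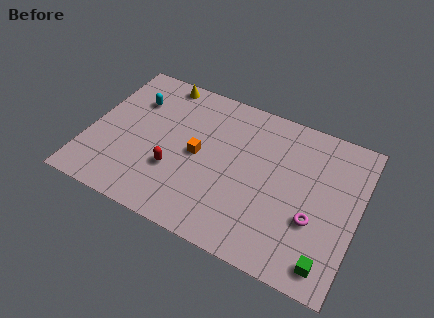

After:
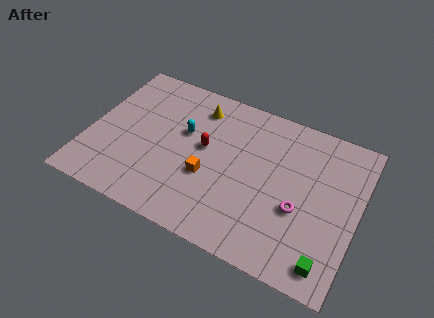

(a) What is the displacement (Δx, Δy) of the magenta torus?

(-0.8, 0.3)

The magenta torus started near (12.3, 3.4) and ended near (11.5, 3.7).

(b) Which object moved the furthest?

the cyan capsule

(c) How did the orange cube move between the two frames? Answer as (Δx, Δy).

(0.7, -1.1)

From the two frames, the orange cube sits at roughly (5.9, 4.7) before and (6.6, 3.6) after.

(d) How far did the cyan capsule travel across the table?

3.1

From (2.1, 6.8) to (5.0, 5.8), the cyan capsule covered √(2.9² + 1.0²) ≈ 3.1 units.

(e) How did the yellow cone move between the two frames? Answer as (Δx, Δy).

(2.2, -0.9)

From the two frames, the yellow cone sits at roughly (3.3, 8.6) before and (5.5, 7.7) after.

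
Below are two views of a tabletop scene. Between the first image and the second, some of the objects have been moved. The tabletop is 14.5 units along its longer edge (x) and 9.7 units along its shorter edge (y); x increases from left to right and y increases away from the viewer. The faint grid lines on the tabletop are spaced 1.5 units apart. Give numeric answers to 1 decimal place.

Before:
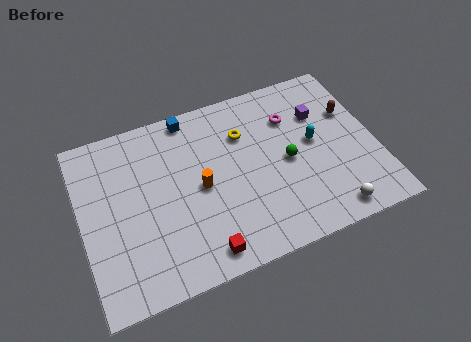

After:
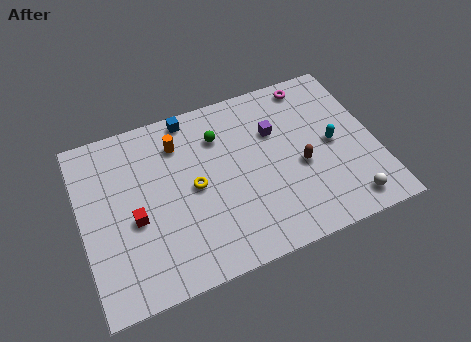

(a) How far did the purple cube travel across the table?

2.3

The purple cube was near (12.0, 6.7) before and (9.7, 6.5) after, so it travelled √(2.3² + 0.2²) ≈ 2.3 units.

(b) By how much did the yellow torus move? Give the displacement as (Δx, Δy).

(-2.7, -2.1)

The yellow torus started near (8.2, 6.9) and ended near (5.5, 4.8).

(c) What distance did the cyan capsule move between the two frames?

1.0

The cyan capsule moved from about (11.5, 5.2) to (12.4, 4.8), a distance of √(0.9² + 0.4²) ≈ 1.0.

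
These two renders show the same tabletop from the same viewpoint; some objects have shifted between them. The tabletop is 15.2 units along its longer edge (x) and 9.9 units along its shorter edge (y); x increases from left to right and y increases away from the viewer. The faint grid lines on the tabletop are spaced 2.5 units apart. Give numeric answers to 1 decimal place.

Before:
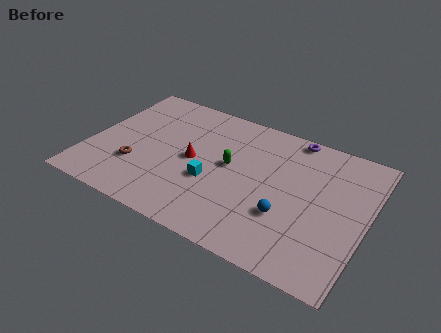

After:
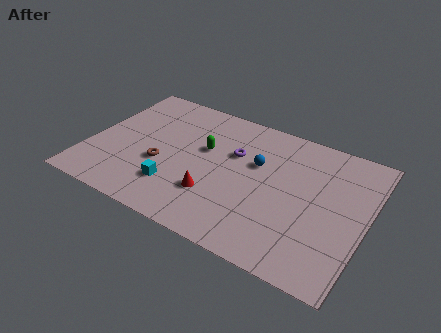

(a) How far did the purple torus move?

4.0

The purple torus was near (10.7, 9.1) before and (7.8, 6.4) after, so it travelled √(2.9² + 2.7²) ≈ 4.0 units.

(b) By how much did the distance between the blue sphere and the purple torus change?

-4.5

The distance was about 5.8 in the first image and 1.3 in the second, so they moved 4.5 units closer together.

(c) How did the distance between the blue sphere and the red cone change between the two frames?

-1.8

Before: roughly 5.6 units apart; after: 3.8. That's 1.8 units closer together.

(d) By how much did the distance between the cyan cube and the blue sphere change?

+1.2

They were about 4.2 units apart before and 5.4 after — 1.2 units further apart.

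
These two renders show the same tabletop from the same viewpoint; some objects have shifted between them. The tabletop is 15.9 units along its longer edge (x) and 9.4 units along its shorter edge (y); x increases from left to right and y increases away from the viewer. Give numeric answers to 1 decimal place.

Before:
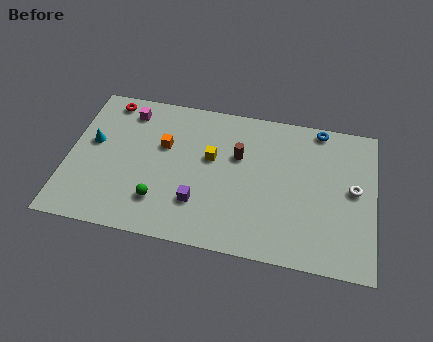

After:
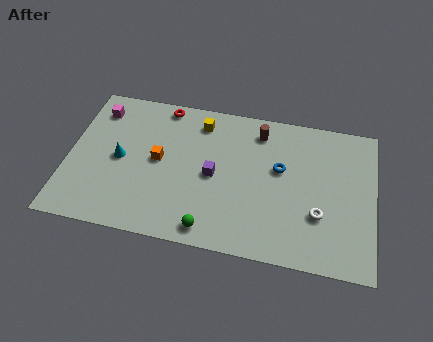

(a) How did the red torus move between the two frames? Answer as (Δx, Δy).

(2.9, 0.2)

The red torus started near (1.8, 8.3) and ended near (4.7, 8.5).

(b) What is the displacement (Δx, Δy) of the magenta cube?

(-1.6, -0.2)

From the two frames, the magenta cube sits at roughly (2.9, 7.8) before and (1.3, 7.6) after.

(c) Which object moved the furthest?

the blue torus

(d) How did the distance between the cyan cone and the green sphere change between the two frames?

+1.2

Before: roughly 4.8 units apart; after: 6.0. That's 1.2 units further apart.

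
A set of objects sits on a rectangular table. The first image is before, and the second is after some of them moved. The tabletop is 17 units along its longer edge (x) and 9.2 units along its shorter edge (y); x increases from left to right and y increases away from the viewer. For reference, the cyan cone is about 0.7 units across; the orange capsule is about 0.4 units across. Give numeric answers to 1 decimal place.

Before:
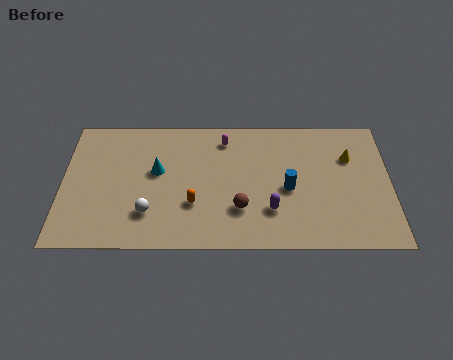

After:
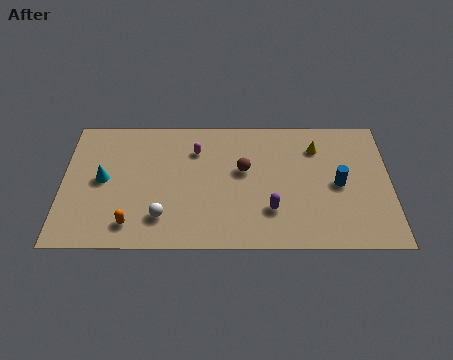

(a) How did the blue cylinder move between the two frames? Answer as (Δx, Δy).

(2.6, 0.3)

From the two frames, the blue cylinder sits at roughly (11.7, 4.1) before and (14.3, 4.4) after.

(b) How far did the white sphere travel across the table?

0.8

The white sphere moved from about (4.5, 2.4) to (5.2, 2.1), a distance of √(0.7² + 0.3²) ≈ 0.8.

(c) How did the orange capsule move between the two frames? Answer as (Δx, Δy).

(-3.2, -1.4)

The orange capsule started near (6.8, 3.0) and ended near (3.6, 1.6).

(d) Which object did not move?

the purple capsule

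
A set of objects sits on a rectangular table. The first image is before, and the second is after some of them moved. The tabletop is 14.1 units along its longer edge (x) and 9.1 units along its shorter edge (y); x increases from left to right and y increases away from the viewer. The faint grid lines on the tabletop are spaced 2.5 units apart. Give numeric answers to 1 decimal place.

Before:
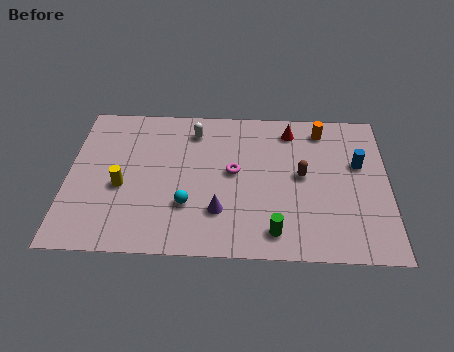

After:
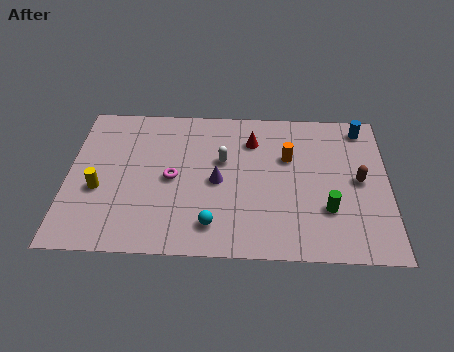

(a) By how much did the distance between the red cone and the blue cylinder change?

+1.4

Before: roughly 3.6 units apart; after: 5.0. That's 1.4 units further apart.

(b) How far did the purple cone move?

1.8

The purple cone moved from about (6.7, 2.5) to (6.6, 4.3), a distance of √(0.1² + 1.8²) ≈ 1.8.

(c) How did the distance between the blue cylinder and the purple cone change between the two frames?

+0.5

The distance was about 6.8 in the first image and 7.3 in the second, so they moved 0.5 units further apart.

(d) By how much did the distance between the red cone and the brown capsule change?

+2.4

They were about 2.8 units apart before and 5.2 after — 2.4 units further apart.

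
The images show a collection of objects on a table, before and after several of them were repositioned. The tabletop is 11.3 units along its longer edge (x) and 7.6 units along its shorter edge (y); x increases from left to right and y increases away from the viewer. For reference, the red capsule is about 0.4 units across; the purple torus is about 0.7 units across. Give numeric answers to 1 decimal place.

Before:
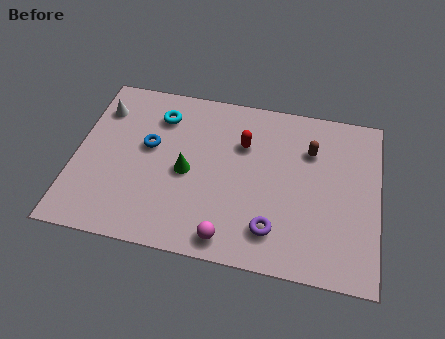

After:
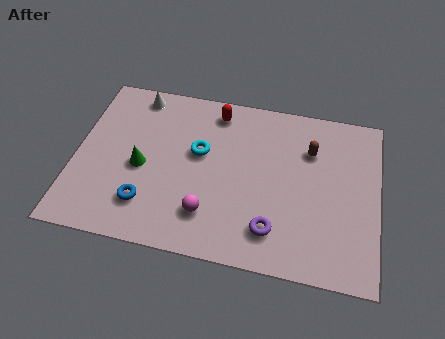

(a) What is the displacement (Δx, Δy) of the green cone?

(-1.7, -0.1)

The green cone was at about (4.2, 3.5) and moved to about (2.5, 3.4).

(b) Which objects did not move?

the brown capsule and the purple torus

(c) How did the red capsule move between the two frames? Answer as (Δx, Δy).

(-1.1, 1.3)

From the two frames, the red capsule sits at roughly (6.2, 5.2) before and (5.1, 6.5) after.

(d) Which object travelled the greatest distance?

the blue torus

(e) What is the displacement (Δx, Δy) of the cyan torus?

(1.6, -1.4)

The cyan torus was at about (3.0, 5.9) and moved to about (4.6, 4.5).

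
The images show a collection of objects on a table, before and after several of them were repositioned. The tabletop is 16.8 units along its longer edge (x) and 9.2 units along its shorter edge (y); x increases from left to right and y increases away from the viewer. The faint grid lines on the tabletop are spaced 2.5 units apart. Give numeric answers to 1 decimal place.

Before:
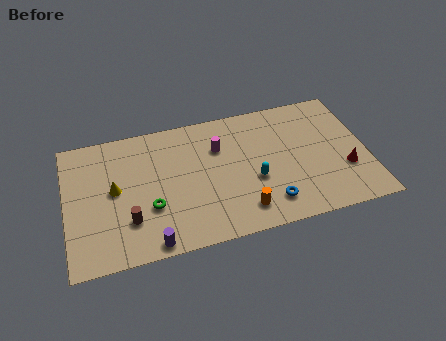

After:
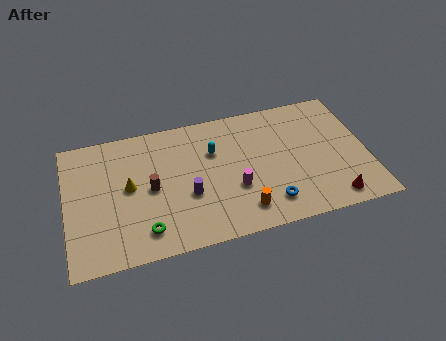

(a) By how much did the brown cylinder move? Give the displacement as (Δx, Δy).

(1.3, 1.9)

The brown cylinder started near (3.4, 2.6) and ended near (4.7, 4.5).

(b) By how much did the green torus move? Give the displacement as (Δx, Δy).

(-0.4, -1.5)

The green torus was at about (4.6, 3.2) and moved to about (4.2, 1.7).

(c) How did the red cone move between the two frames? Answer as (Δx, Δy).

(-0.9, -1.9)

The red cone started near (15.5, 3.1) and ended near (14.6, 1.2).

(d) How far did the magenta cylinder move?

3.2

The magenta cylinder moved from about (8.6, 6.4) to (9.3, 3.3), a distance of √(0.7² + 3.1²) ≈ 3.2.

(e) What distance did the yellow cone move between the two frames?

0.8

The yellow cone moved from about (2.7, 4.9) to (3.5, 4.9), a distance of √(0.8² + 0.0²) ≈ 0.8.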